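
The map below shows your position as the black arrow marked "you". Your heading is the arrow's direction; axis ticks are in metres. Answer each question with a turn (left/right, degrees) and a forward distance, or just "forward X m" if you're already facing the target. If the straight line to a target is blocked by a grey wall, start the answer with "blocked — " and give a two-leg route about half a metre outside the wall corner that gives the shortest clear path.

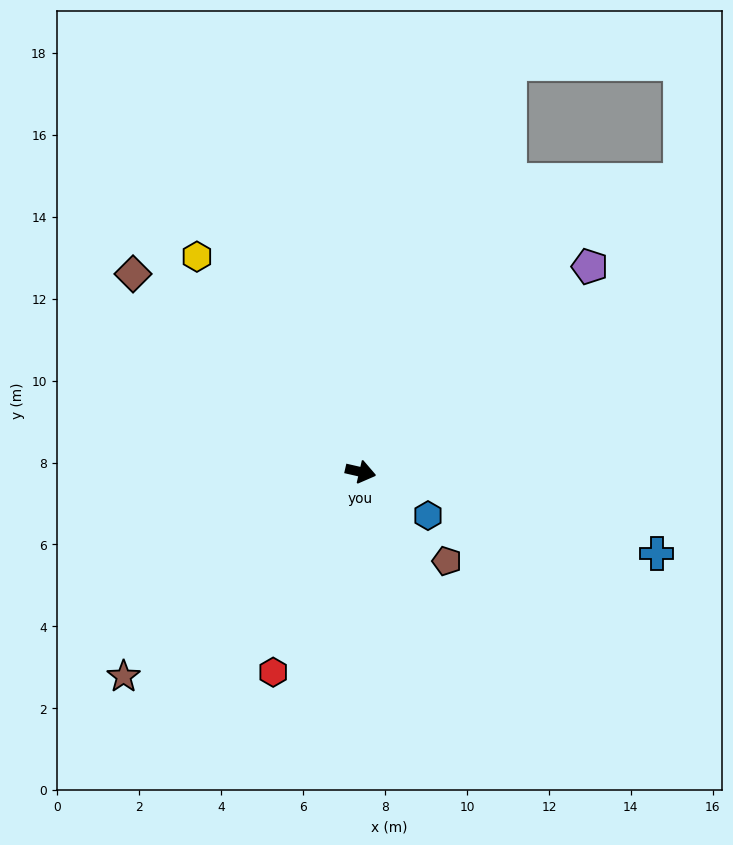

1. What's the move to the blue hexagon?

turn right 20°, forward 2.0 m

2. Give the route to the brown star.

turn right 126°, forward 7.6 m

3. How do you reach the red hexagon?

turn right 101°, forward 5.3 m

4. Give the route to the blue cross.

turn right 2°, forward 7.5 m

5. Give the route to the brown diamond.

turn left 152°, forward 7.4 m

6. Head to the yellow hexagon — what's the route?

turn left 140°, forward 6.6 m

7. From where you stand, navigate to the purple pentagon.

turn left 55°, forward 7.5 m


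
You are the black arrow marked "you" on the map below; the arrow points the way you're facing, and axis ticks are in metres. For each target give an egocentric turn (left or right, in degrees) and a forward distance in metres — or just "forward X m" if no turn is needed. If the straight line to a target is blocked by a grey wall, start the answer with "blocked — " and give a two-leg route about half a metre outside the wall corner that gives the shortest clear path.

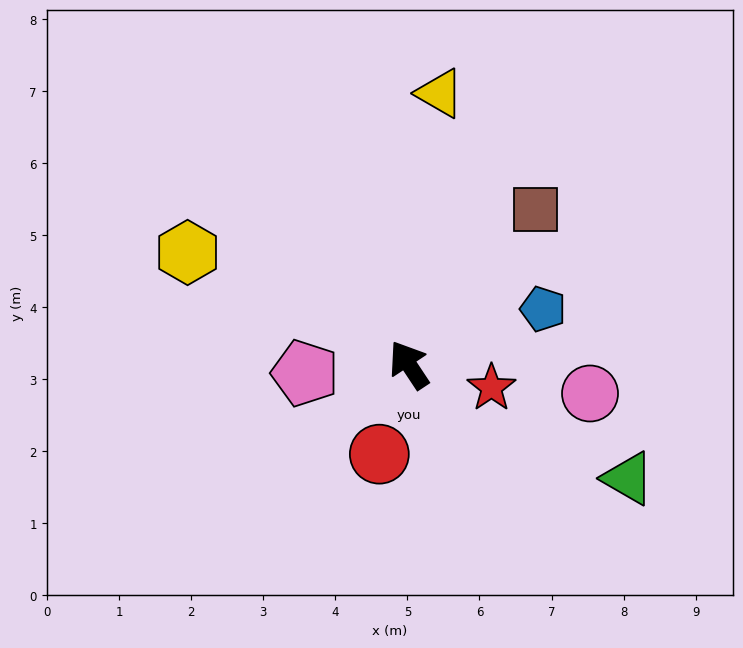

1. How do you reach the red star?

turn right 139°, forward 1.2 m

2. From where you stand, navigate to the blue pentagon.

turn right 101°, forward 2.0 m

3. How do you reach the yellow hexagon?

turn left 30°, forward 3.4 m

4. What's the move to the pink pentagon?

turn left 61°, forward 1.4 m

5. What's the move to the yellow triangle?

turn right 40°, forward 3.8 m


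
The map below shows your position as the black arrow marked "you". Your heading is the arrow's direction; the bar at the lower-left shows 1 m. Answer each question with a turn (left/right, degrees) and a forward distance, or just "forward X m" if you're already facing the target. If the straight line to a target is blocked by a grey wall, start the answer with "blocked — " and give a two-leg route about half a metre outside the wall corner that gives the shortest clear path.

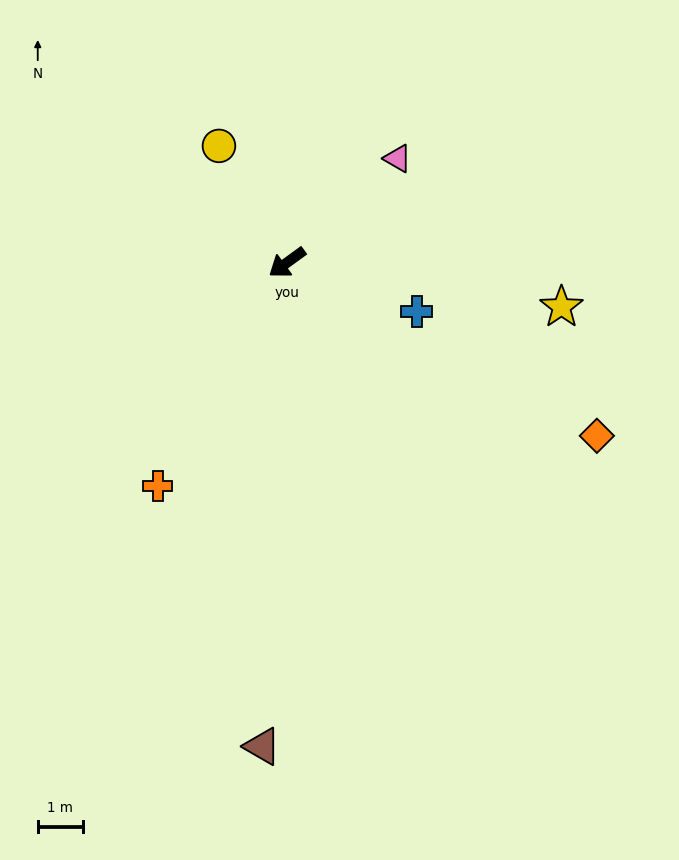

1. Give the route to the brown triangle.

turn left 51°, forward 10.8 m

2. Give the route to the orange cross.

turn left 24°, forward 5.8 m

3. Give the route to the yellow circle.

turn right 96°, forward 3.0 m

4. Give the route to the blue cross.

turn left 123°, forward 3.1 m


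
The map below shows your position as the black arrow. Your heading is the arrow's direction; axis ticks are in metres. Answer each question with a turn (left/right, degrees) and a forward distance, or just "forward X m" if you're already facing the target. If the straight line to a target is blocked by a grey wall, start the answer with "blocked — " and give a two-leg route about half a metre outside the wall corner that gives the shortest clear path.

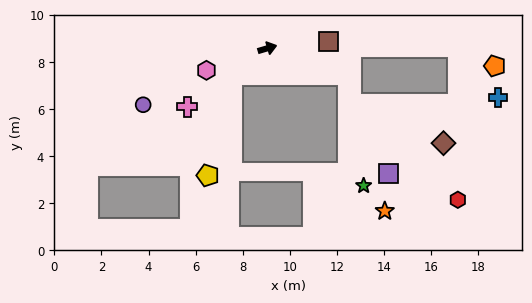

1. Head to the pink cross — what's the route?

turn right 160°, forward 4.2 m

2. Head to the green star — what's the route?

blocked — turn right 35°, forward 3.6 m, then turn right 63°, forward 4.7 m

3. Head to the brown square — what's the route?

turn right 10°, forward 2.6 m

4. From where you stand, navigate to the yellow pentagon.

blocked — turn right 158°, forward 1.9 m, then turn left 38°, forward 4.4 m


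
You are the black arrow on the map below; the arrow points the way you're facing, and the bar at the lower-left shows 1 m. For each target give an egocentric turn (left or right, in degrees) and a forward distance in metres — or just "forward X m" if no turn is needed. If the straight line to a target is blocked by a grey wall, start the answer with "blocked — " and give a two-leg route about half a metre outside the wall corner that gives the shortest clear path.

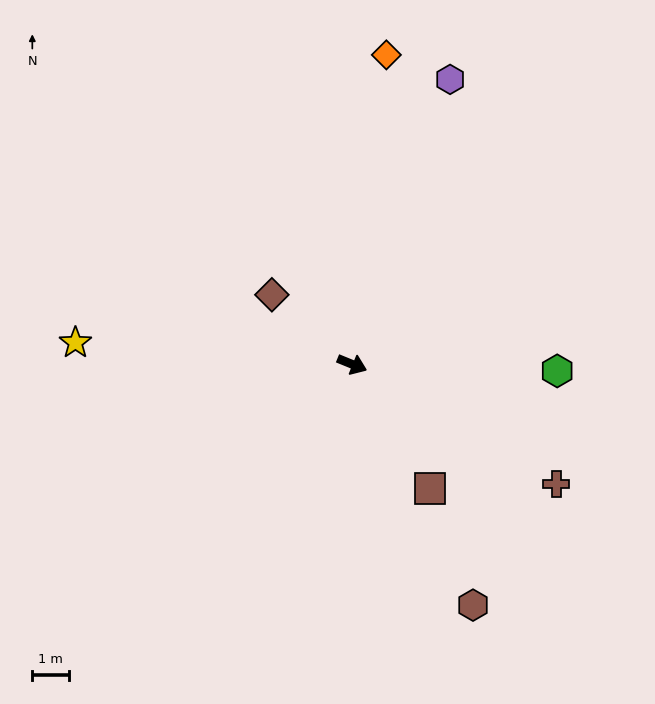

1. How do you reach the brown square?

turn right 36°, forward 4.0 m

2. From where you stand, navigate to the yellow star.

turn right 162°, forward 7.6 m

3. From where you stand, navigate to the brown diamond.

turn left 161°, forward 2.9 m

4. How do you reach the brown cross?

turn right 8°, forward 6.5 m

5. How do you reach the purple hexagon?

turn left 93°, forward 8.2 m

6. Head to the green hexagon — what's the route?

turn left 20°, forward 5.6 m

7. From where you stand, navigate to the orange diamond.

turn left 106°, forward 8.5 m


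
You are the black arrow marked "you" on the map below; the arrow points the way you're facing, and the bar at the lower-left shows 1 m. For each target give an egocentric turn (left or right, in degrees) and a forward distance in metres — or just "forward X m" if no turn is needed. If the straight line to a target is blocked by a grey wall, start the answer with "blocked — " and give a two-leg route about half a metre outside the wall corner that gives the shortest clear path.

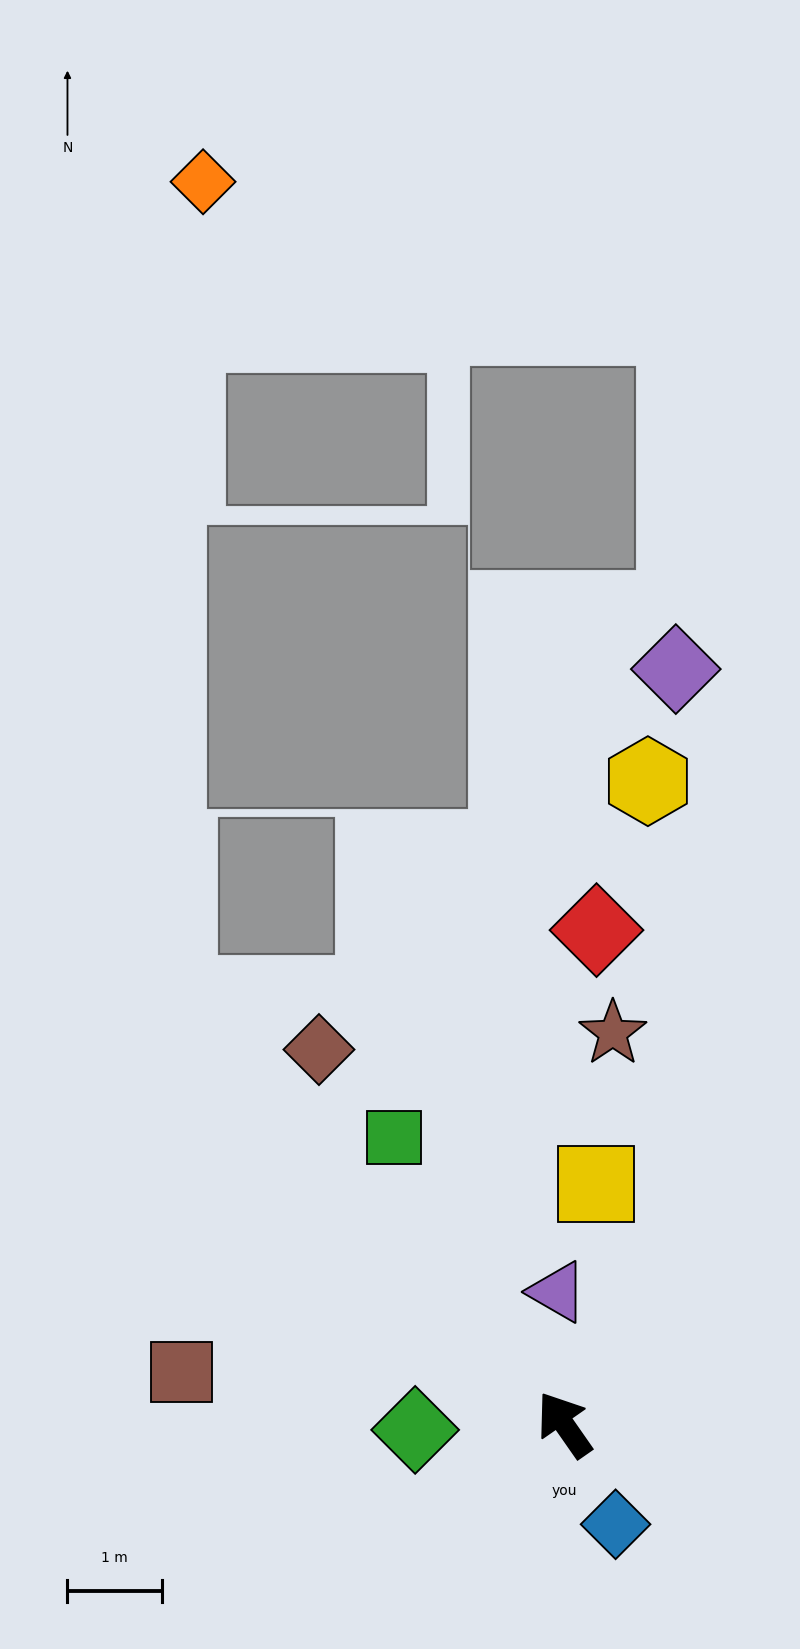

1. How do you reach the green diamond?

turn left 57°, forward 1.6 m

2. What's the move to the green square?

turn right 4°, forward 3.5 m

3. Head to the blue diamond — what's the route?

turn left 172°, forward 1.2 m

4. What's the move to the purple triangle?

turn right 32°, forward 1.4 m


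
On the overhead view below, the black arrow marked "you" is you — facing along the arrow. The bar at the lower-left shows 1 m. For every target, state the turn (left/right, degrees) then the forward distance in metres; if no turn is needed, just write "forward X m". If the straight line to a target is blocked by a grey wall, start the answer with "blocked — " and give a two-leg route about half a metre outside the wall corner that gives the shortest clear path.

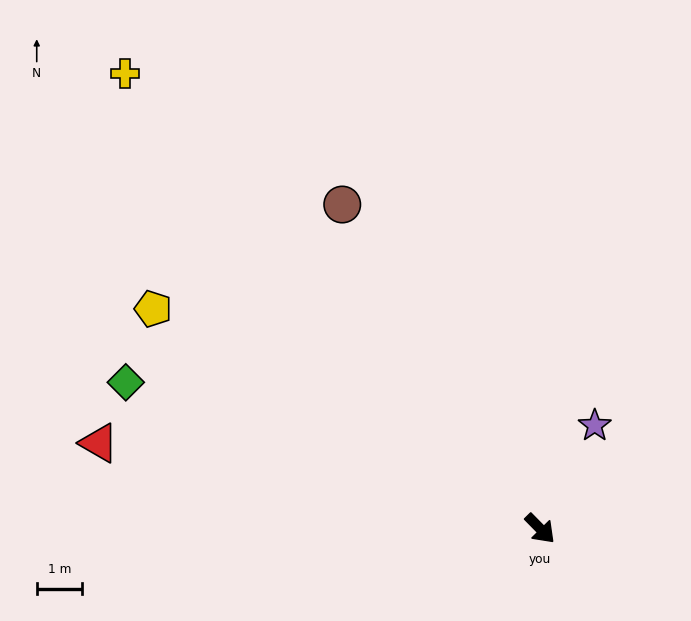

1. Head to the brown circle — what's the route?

turn left 167°, forward 8.4 m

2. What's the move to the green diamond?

turn right 154°, forward 9.8 m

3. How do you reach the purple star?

turn left 108°, forward 2.6 m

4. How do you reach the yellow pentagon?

turn right 164°, forward 9.9 m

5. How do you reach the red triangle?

turn right 146°, forward 10.0 m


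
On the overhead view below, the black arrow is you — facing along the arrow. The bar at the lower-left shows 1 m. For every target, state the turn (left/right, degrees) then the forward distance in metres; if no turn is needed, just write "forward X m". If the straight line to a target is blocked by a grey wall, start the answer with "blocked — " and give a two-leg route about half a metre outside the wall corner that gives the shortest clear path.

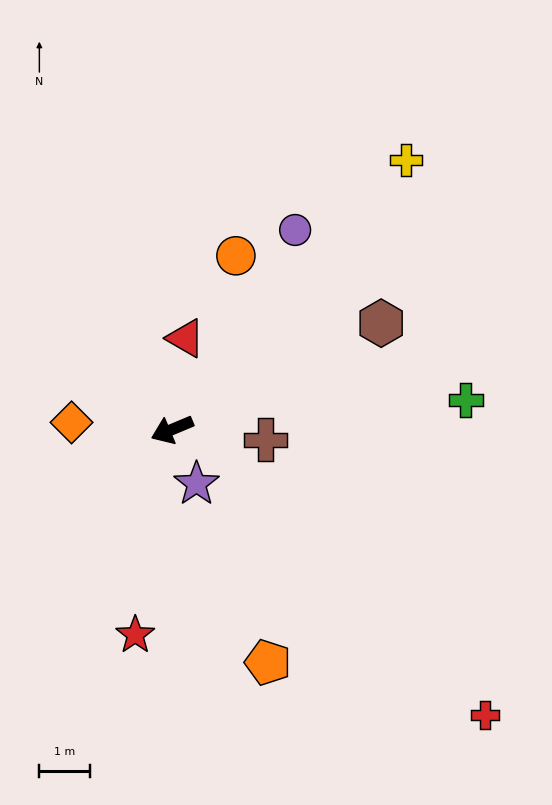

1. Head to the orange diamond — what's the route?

turn right 27°, forward 2.0 m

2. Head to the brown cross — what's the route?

turn left 151°, forward 1.8 m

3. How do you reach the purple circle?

turn right 144°, forward 4.6 m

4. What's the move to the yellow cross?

turn right 154°, forward 7.0 m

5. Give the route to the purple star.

turn left 92°, forward 1.2 m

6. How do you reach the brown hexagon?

turn right 176°, forward 4.6 m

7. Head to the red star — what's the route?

turn left 57°, forward 4.1 m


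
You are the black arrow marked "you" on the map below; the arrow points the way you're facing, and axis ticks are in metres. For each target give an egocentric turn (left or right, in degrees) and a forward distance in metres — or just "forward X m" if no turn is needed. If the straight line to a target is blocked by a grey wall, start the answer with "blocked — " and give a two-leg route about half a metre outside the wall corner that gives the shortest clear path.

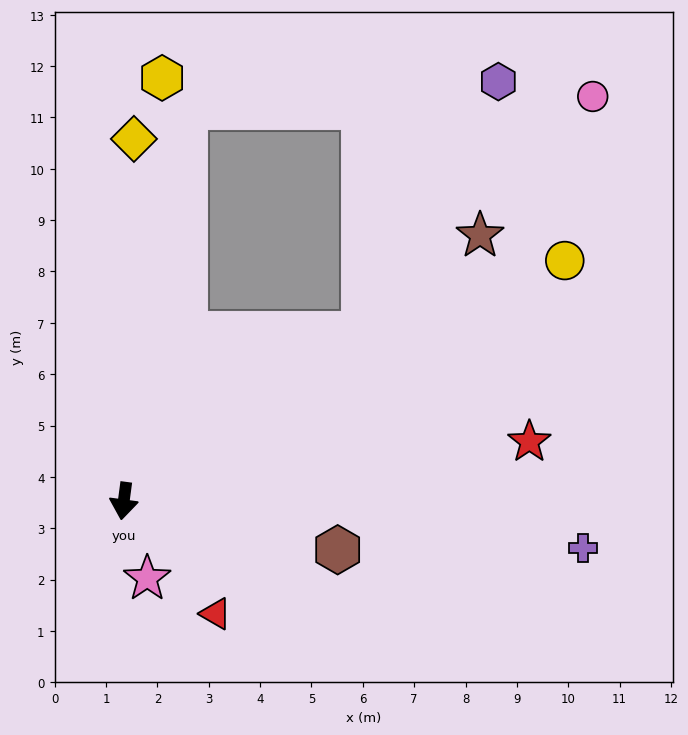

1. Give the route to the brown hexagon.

turn left 85°, forward 4.3 m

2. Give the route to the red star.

turn left 106°, forward 8.0 m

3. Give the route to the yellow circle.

turn left 126°, forward 9.8 m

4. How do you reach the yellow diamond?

turn right 174°, forward 7.1 m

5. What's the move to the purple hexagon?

blocked — turn left 133°, forward 5.7 m, then turn left 26°, forward 5.6 m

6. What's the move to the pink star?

turn left 24°, forward 1.6 m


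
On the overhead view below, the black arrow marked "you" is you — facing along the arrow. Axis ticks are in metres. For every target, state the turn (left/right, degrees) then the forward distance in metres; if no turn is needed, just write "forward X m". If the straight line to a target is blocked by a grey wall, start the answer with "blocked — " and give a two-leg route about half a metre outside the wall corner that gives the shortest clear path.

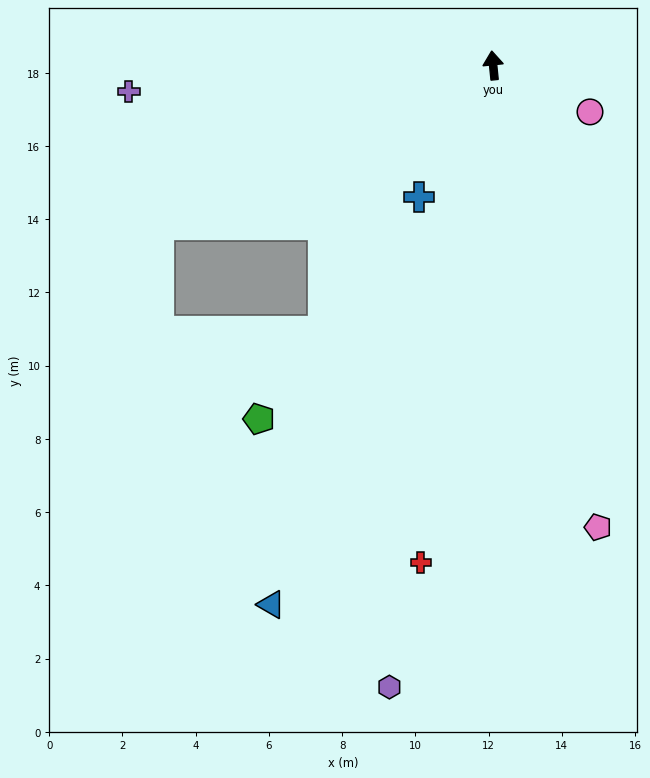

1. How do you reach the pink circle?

turn right 121°, forward 2.9 m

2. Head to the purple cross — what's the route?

turn left 88°, forward 10.0 m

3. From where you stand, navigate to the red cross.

turn left 166°, forward 13.7 m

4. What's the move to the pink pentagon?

turn right 173°, forward 12.9 m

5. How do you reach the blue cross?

turn left 145°, forward 4.1 m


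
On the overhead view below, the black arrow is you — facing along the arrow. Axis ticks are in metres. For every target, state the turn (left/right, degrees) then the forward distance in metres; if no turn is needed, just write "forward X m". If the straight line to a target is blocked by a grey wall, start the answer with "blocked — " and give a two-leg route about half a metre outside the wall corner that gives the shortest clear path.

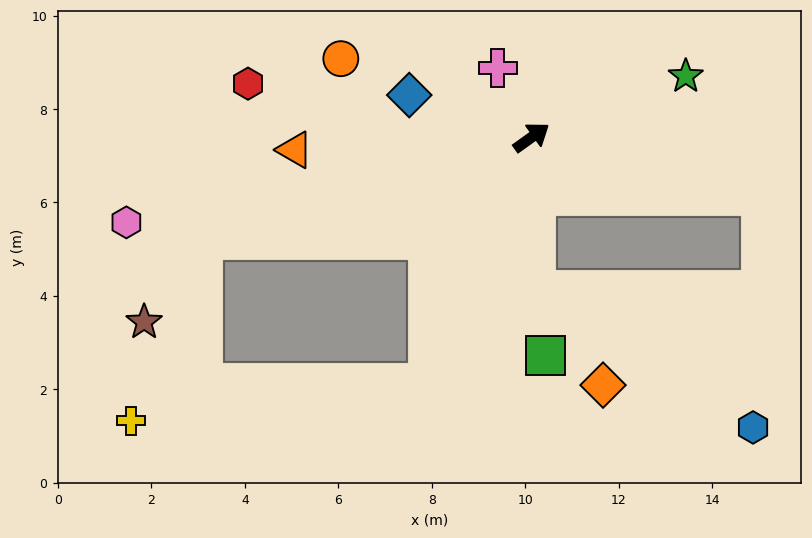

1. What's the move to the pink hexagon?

turn left 156°, forward 8.9 m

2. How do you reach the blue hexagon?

blocked — turn right 124°, forward 3.3 m, then turn left 56°, forward 5.5 m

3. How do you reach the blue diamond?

turn left 125°, forward 2.8 m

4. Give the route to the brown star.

blocked — turn left 162°, forward 7.4 m, then turn left 36°, forward 2.2 m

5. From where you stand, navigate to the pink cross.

turn left 80°, forward 1.6 m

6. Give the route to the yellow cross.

blocked — turn right 149°, forward 5.7 m, then turn right 59°, forward 6.4 m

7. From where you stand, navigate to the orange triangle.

turn left 147°, forward 5.1 m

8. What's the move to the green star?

turn right 14°, forward 3.6 m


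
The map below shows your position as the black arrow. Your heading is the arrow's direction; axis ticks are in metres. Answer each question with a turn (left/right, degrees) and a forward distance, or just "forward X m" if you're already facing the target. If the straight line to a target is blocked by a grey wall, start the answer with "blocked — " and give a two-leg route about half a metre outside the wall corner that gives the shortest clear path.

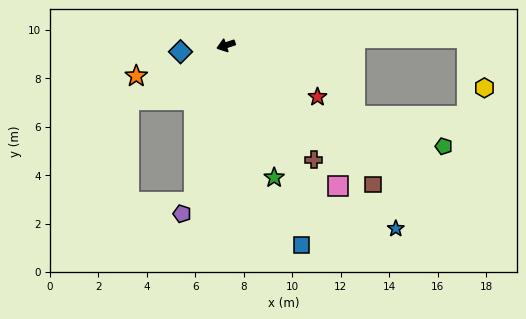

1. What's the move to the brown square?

turn left 118°, forward 8.4 m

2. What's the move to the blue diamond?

turn right 10°, forward 1.9 m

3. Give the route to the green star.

turn left 92°, forward 5.8 m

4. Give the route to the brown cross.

turn left 109°, forward 6.0 m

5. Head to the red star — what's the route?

turn left 132°, forward 4.3 m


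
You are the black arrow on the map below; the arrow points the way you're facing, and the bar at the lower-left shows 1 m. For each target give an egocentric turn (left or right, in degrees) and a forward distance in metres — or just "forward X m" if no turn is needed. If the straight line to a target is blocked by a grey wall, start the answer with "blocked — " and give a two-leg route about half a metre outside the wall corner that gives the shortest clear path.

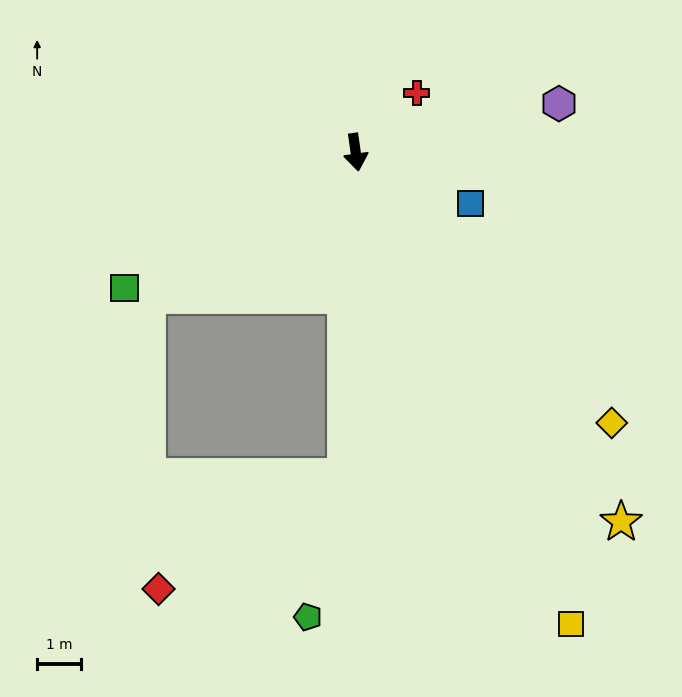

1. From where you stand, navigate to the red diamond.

blocked — turn right 10°, forward 7.5 m, then turn right 57°, forward 5.0 m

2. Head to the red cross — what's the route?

turn left 126°, forward 2.0 m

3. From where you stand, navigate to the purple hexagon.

turn left 95°, forward 4.8 m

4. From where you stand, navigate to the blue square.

turn left 58°, forward 2.9 m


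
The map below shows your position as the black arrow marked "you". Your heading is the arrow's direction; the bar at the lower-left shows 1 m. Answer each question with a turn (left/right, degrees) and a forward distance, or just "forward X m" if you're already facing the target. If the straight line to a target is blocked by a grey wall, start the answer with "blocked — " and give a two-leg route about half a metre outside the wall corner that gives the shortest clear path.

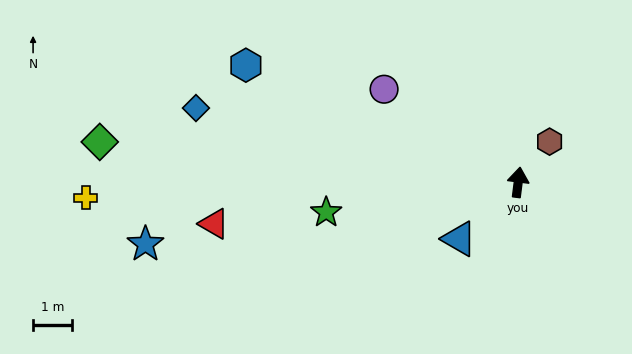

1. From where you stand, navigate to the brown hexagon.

turn right 31°, forward 1.3 m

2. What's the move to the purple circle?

turn left 62°, forward 4.2 m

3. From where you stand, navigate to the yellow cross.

turn left 99°, forward 11.1 m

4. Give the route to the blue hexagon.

turn left 74°, forward 7.6 m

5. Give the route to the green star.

turn left 106°, forward 5.0 m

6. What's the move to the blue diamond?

turn left 84°, forward 8.5 m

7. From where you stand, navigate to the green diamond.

turn left 92°, forward 10.8 m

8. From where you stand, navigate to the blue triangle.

turn left 141°, forward 2.1 m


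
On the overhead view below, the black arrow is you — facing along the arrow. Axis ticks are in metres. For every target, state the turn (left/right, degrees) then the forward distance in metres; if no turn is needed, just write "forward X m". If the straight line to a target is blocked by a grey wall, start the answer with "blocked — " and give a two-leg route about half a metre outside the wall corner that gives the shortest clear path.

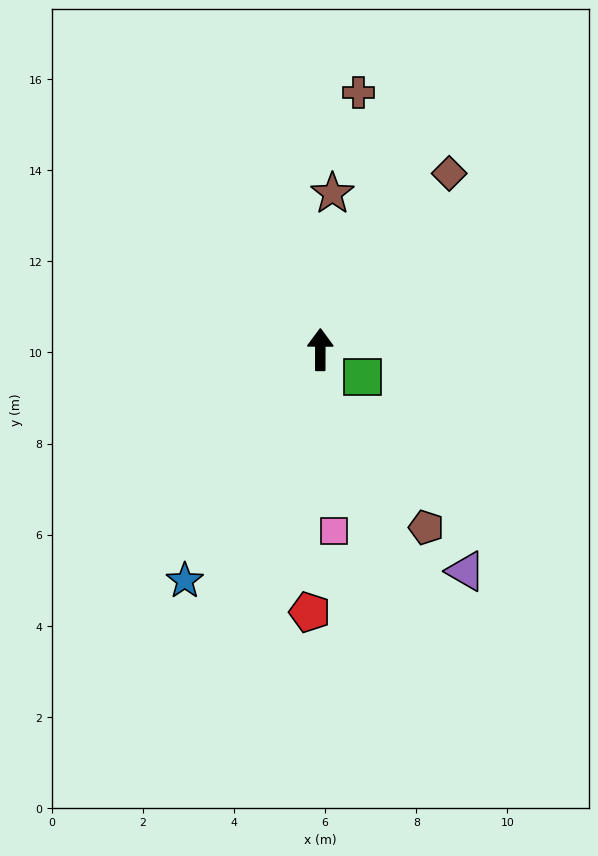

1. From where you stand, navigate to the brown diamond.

turn right 36°, forward 4.8 m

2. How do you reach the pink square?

turn right 176°, forward 4.0 m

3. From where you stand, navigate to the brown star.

turn right 4°, forward 3.4 m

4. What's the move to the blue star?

turn left 150°, forward 5.9 m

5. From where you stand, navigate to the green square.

turn right 123°, forward 1.1 m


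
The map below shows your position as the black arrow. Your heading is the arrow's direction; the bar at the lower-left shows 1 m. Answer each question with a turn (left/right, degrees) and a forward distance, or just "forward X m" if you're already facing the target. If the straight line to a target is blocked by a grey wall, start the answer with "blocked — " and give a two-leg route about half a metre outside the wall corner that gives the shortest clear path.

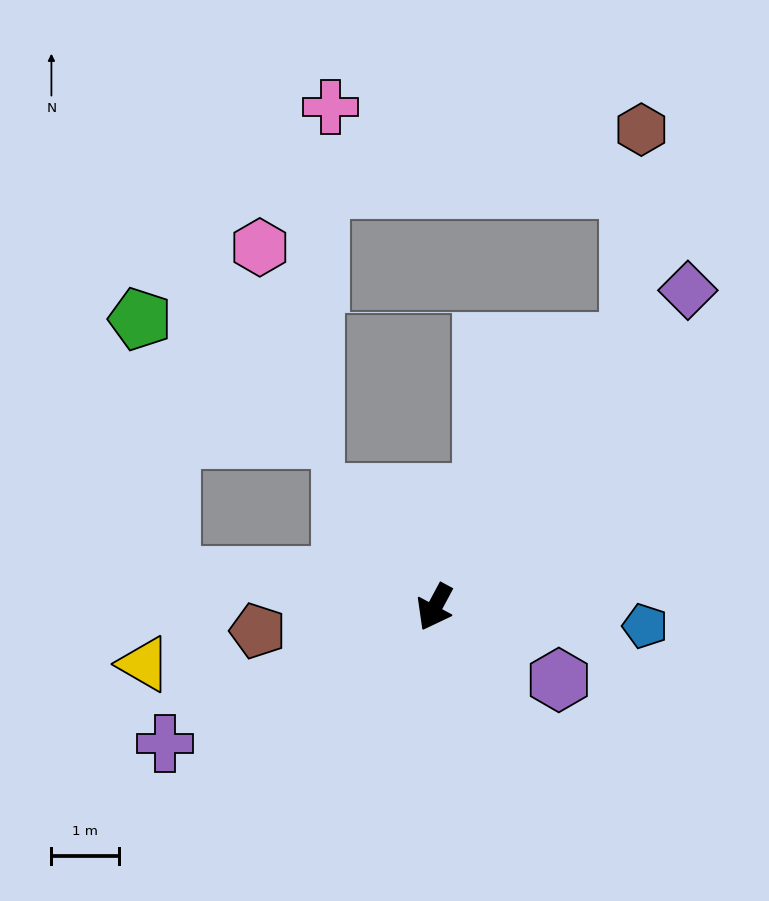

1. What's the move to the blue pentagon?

turn left 113°, forward 3.1 m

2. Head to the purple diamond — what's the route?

turn left 170°, forward 6.0 m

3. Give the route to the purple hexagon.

turn left 88°, forward 2.1 m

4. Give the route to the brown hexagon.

blocked — turn left 172°, forward 4.9 m, then turn left 33°, forward 3.1 m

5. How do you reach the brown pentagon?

turn right 54°, forward 2.6 m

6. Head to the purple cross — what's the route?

turn right 35°, forward 4.5 m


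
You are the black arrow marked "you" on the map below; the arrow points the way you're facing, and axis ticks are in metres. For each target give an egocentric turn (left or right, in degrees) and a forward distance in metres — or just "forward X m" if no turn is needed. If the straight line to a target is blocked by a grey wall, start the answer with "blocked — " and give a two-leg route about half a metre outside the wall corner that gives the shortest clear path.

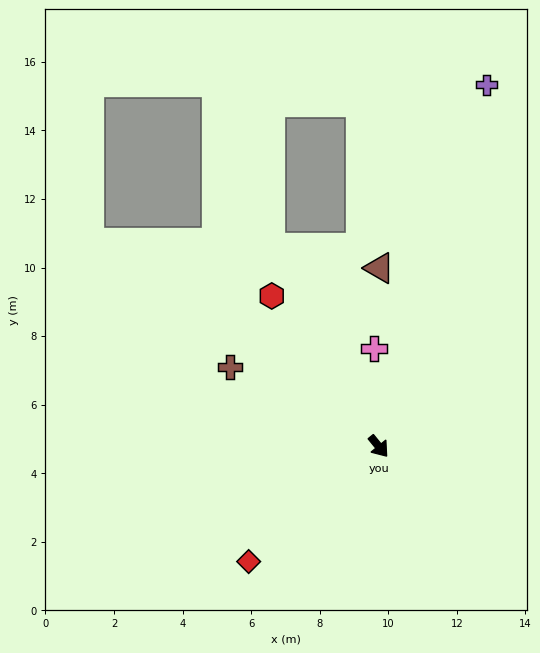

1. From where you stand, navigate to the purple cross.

turn left 124°, forward 11.0 m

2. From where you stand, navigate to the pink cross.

turn left 144°, forward 2.9 m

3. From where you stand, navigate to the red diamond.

turn right 88°, forward 5.1 m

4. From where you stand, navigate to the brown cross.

turn right 157°, forward 4.9 m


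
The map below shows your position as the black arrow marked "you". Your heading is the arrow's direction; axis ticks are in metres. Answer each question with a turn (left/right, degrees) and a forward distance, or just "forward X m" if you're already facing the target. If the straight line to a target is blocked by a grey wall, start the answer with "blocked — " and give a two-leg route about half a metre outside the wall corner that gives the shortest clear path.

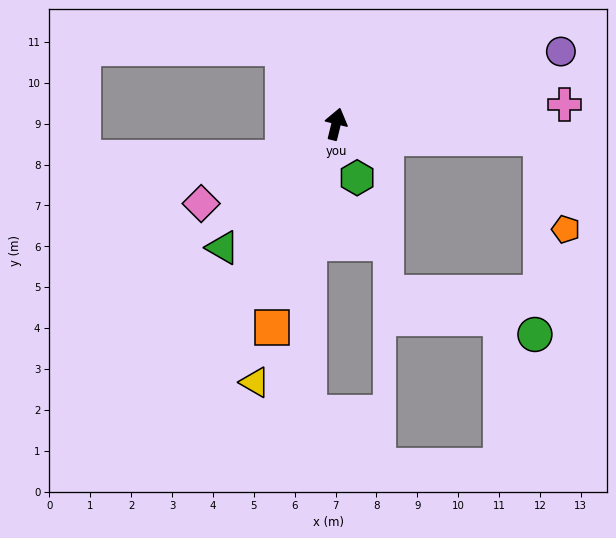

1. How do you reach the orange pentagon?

blocked — turn right 80°, forward 5.0 m, then turn right 71°, forward 2.3 m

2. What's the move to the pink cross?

turn right 71°, forward 5.6 m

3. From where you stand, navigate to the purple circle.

turn right 58°, forward 5.8 m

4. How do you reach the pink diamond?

turn left 134°, forward 3.8 m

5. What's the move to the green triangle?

turn left 151°, forward 4.1 m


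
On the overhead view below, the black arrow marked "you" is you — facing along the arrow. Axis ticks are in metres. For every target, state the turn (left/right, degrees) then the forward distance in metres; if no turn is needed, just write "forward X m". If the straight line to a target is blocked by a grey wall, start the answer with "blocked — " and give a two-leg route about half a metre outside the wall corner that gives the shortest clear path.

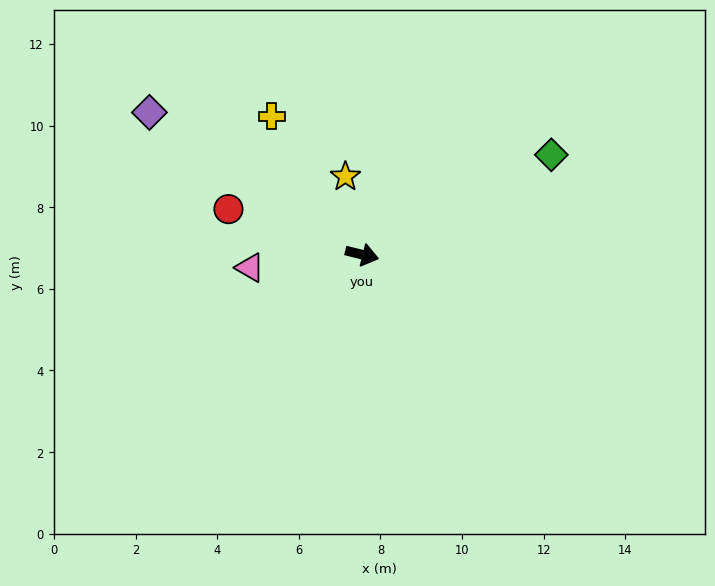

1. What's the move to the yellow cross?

turn left 137°, forward 4.0 m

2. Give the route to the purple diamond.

turn left 160°, forward 6.3 m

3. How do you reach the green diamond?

turn left 42°, forward 5.2 m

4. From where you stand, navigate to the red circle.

turn left 175°, forward 3.5 m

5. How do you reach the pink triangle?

turn right 159°, forward 2.8 m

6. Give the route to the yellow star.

turn left 116°, forward 2.0 m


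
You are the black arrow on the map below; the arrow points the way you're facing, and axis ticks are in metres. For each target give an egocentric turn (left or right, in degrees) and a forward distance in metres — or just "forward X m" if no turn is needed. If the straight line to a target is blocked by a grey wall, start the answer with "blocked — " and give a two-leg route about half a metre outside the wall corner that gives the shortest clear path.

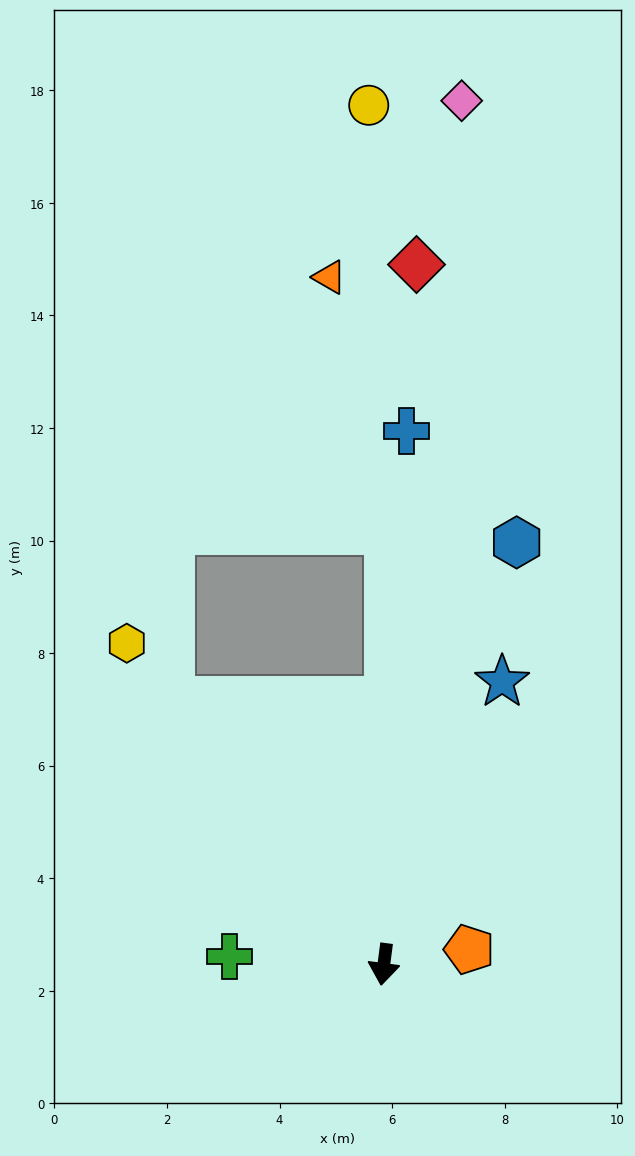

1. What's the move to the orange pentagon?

turn left 107°, forward 1.5 m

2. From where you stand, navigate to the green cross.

turn right 85°, forward 2.7 m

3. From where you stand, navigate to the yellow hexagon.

turn right 134°, forward 7.3 m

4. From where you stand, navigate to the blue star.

turn left 165°, forward 5.4 m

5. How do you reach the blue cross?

turn right 175°, forward 9.5 m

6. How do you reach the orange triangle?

blocked — turn right 173°, forward 7.7 m, then turn left 13°, forward 4.6 m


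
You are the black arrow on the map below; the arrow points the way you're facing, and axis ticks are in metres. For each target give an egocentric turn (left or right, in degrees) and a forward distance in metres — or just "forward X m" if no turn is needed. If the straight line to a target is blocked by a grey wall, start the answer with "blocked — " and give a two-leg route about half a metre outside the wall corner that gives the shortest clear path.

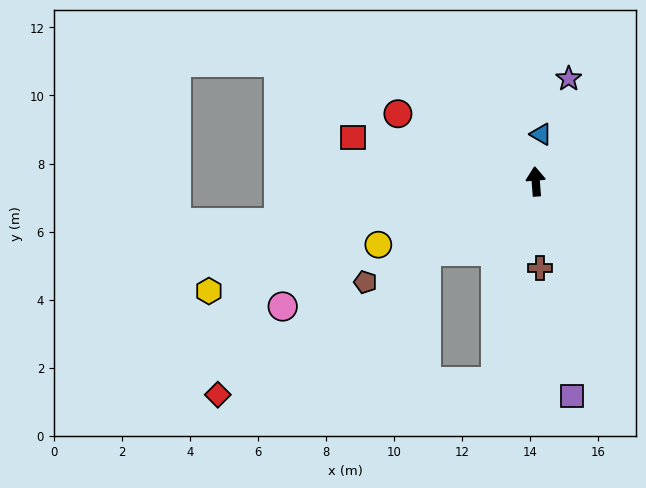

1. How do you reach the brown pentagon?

turn left 116°, forward 5.8 m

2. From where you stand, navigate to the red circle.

turn left 60°, forward 4.5 m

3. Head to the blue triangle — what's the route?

turn right 11°, forward 1.4 m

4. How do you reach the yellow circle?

turn left 108°, forward 5.0 m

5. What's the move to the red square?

turn left 72°, forward 5.5 m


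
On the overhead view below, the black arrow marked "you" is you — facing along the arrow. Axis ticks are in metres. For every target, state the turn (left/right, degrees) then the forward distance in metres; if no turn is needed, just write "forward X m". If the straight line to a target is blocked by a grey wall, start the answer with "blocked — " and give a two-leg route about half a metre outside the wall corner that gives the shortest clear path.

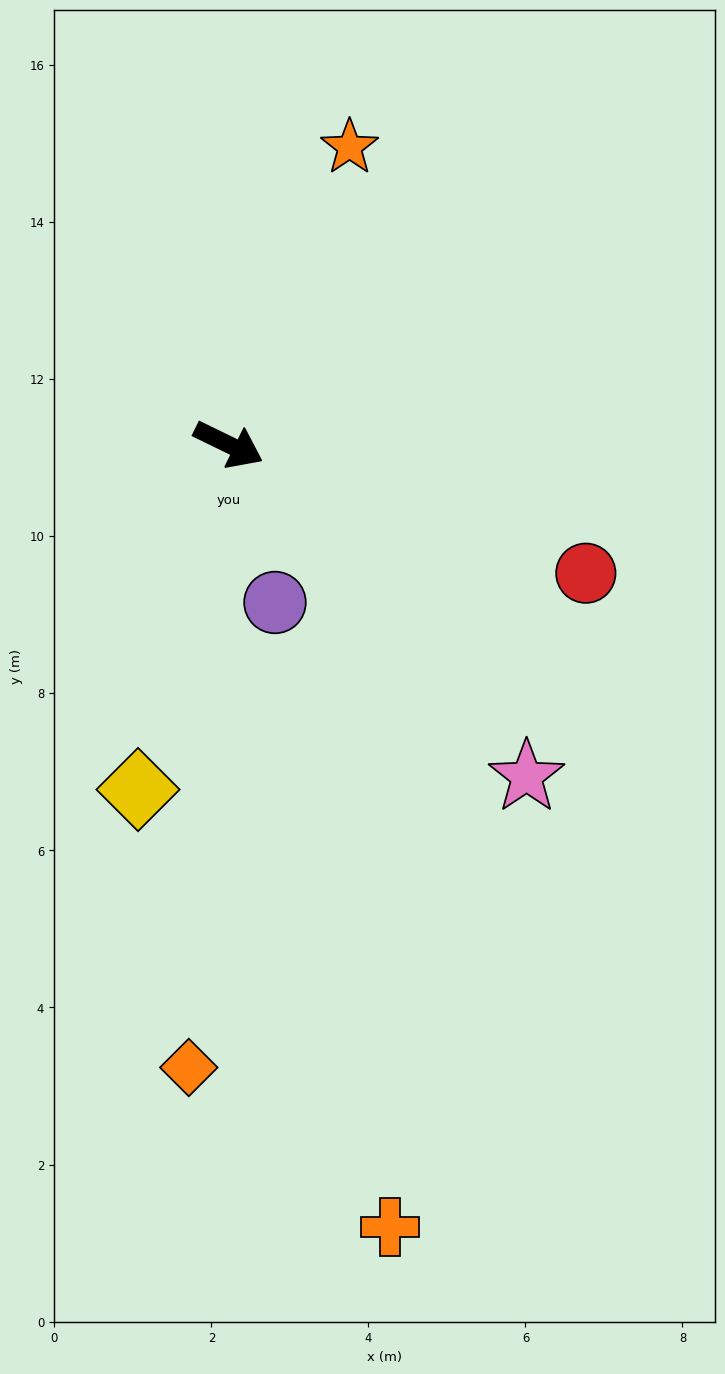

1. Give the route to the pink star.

turn right 22°, forward 5.7 m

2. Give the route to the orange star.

turn left 94°, forward 4.1 m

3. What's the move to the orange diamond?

turn right 68°, forward 7.9 m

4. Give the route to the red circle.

turn left 6°, forward 4.8 m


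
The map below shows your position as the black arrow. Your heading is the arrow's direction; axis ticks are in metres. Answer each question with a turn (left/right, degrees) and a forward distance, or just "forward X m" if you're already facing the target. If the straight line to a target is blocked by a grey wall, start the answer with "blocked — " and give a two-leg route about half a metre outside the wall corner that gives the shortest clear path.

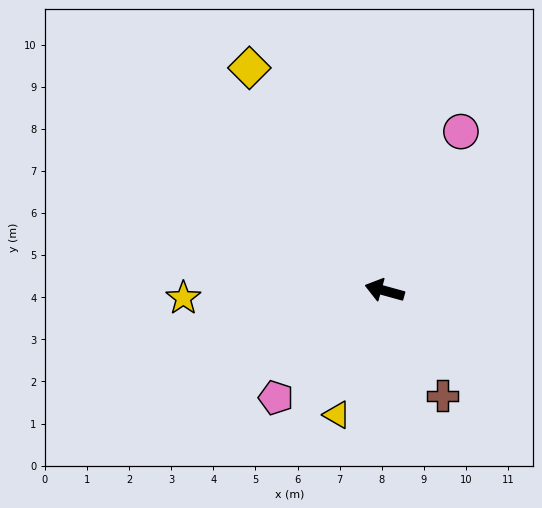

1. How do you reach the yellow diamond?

turn right 43°, forward 6.2 m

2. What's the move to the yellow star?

turn left 18°, forward 4.8 m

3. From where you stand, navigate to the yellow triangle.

turn left 84°, forward 3.2 m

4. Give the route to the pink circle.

turn right 100°, forward 4.2 m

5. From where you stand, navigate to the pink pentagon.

turn left 60°, forward 3.6 m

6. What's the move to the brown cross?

turn left 134°, forward 2.9 m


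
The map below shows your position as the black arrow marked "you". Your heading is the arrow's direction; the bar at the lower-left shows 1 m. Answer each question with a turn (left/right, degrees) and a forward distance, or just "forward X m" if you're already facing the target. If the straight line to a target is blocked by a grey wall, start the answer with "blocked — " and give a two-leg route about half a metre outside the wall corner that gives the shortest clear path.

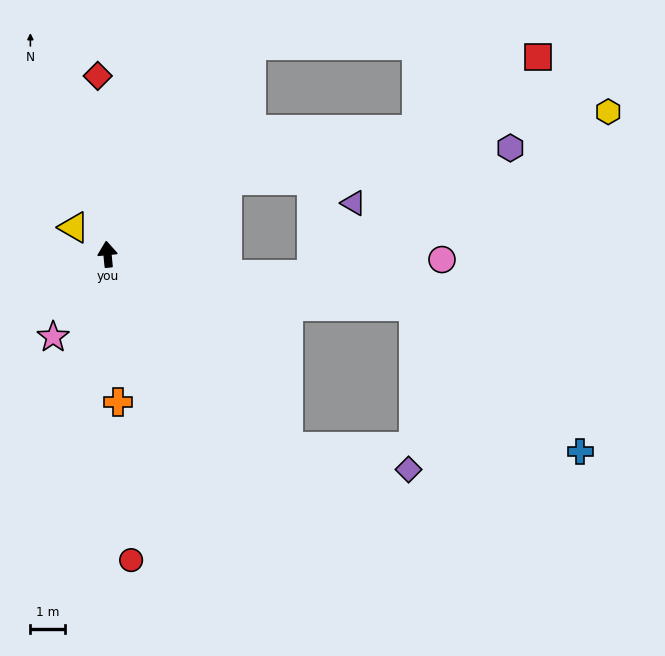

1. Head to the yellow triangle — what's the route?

turn left 46°, forward 1.2 m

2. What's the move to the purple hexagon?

blocked — turn right 64°, forward 4.1 m, then turn right 25°, forward 8.3 m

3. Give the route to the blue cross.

blocked — turn right 105°, forward 9.0 m, then turn right 32°, forward 6.4 m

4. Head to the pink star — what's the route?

turn left 141°, forward 2.9 m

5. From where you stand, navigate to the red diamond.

turn right 2°, forward 5.2 m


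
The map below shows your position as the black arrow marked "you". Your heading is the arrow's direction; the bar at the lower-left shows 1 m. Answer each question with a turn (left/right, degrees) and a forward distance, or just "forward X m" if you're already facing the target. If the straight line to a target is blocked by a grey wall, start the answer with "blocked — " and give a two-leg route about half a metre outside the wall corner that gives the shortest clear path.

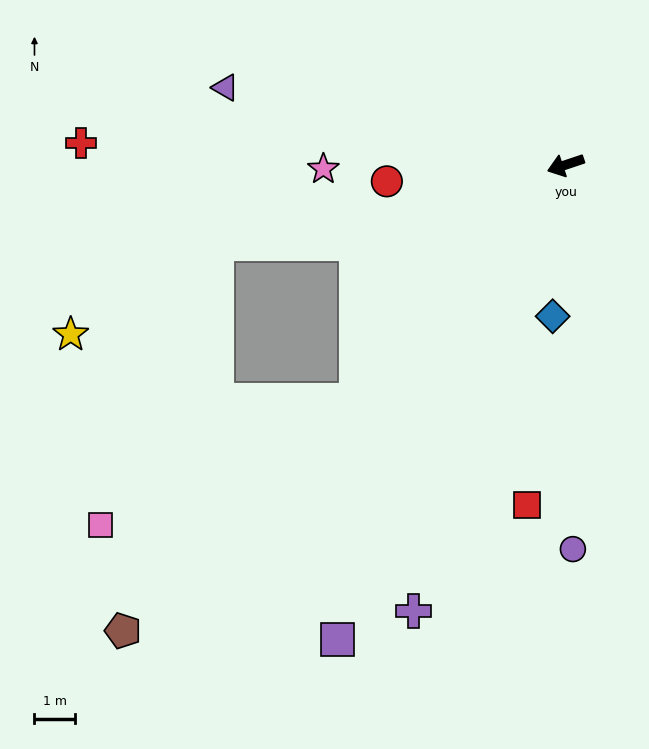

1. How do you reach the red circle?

turn right 13°, forward 4.4 m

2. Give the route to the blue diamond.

turn left 67°, forward 3.7 m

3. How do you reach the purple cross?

turn left 53°, forward 11.6 m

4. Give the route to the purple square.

turn left 46°, forward 12.9 m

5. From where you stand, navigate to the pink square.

blocked — turn left 30°, forward 7.7 m, then turn right 23°, forward 7.0 m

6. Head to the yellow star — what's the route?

blocked — turn right 6°, forward 8.8 m, then turn left 19°, forward 4.2 m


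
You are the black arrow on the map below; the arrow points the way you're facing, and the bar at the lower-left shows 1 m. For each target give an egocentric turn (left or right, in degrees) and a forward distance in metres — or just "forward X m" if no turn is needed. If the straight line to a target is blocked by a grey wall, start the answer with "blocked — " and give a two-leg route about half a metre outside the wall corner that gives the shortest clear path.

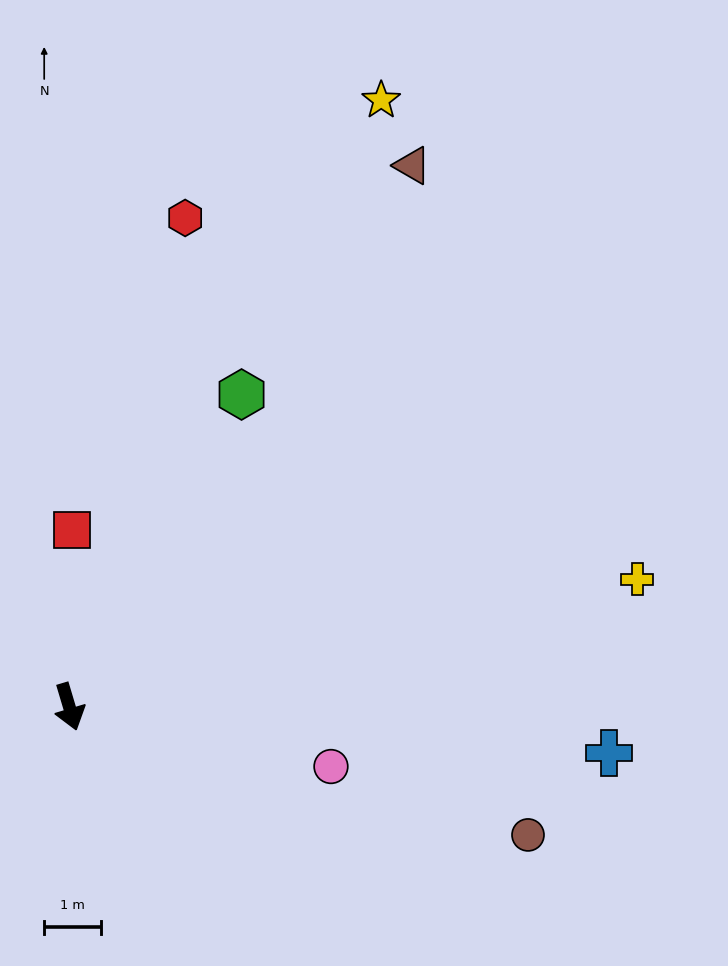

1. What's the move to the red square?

turn left 162°, forward 3.1 m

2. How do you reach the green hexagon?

turn left 135°, forward 6.3 m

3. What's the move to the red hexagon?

turn left 150°, forward 8.9 m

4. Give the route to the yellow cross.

turn left 86°, forward 10.3 m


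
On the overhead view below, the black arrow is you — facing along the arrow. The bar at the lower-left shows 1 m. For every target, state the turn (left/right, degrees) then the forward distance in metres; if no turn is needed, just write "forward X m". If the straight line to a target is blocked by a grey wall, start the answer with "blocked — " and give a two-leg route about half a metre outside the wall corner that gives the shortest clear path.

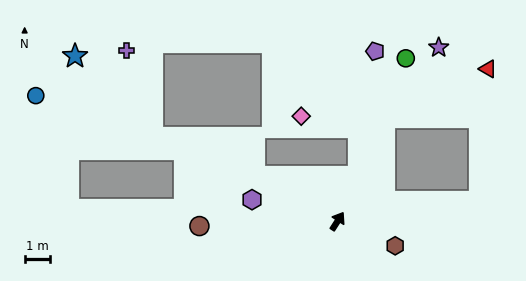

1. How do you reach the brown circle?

turn left 125°, forward 5.4 m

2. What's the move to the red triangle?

blocked — turn left 8°, forward 4.5 m, then turn right 40°, forward 4.5 m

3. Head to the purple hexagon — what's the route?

turn left 109°, forward 3.5 m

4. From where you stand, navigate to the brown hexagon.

turn right 80°, forward 2.5 m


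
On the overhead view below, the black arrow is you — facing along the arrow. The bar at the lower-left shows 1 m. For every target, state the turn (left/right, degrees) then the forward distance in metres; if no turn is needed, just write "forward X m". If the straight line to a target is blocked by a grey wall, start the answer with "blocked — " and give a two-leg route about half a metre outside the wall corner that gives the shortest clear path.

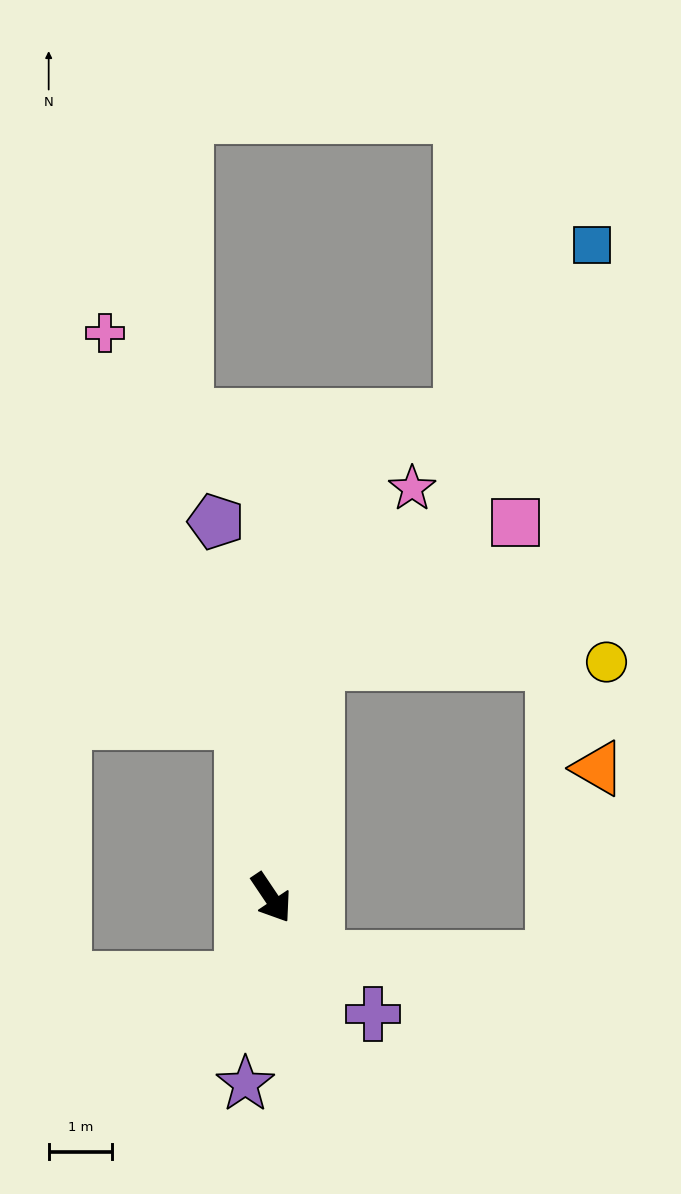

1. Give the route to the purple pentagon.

turn left 154°, forward 6.0 m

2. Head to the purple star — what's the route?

turn right 42°, forward 3.0 m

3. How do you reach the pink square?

blocked — turn left 135°, forward 3.8 m, then turn right 43°, forward 3.8 m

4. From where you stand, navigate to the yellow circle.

blocked — turn left 135°, forward 3.8 m, then turn right 79°, forward 4.5 m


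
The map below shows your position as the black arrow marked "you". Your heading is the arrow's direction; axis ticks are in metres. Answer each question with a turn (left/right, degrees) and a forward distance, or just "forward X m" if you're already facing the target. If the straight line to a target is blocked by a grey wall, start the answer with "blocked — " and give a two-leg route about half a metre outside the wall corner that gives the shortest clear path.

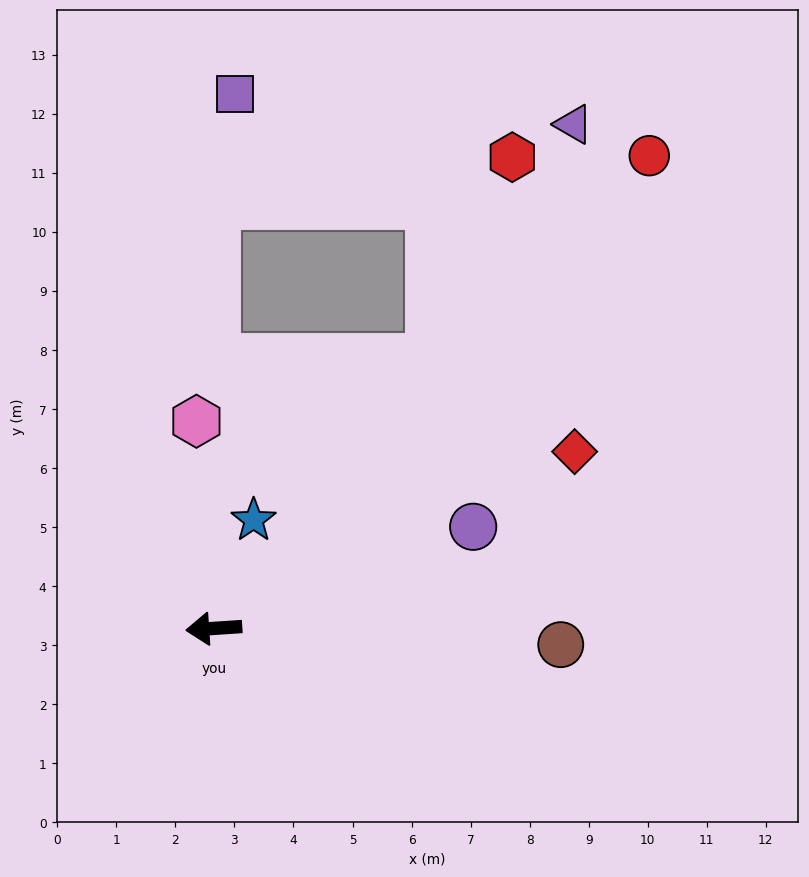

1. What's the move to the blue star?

turn right 114°, forward 2.0 m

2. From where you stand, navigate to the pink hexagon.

turn right 89°, forward 3.5 m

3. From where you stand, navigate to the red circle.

turn right 136°, forward 10.9 m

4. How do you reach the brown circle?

turn left 174°, forward 5.9 m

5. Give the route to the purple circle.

turn right 162°, forward 4.7 m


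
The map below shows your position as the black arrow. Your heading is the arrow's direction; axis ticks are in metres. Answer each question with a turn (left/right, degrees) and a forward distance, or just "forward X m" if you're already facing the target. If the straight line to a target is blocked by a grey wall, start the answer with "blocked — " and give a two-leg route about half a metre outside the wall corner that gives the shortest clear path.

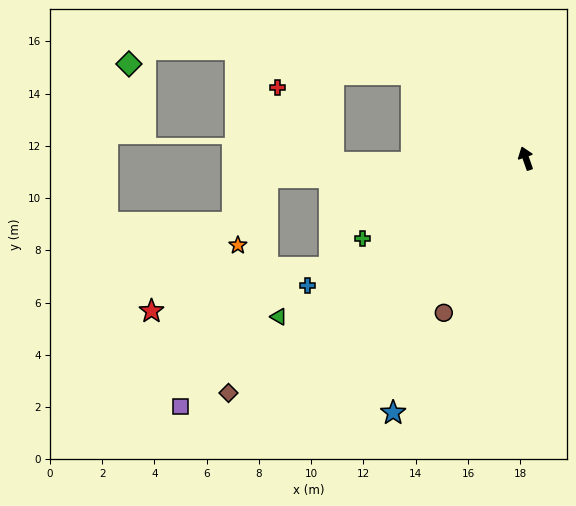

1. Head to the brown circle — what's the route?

turn left 133°, forward 6.7 m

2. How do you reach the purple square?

turn left 106°, forward 16.3 m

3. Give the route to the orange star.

blocked — turn left 75°, forward 9.9 m, then turn left 62°, forward 2.8 m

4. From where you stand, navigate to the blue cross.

turn left 101°, forward 9.7 m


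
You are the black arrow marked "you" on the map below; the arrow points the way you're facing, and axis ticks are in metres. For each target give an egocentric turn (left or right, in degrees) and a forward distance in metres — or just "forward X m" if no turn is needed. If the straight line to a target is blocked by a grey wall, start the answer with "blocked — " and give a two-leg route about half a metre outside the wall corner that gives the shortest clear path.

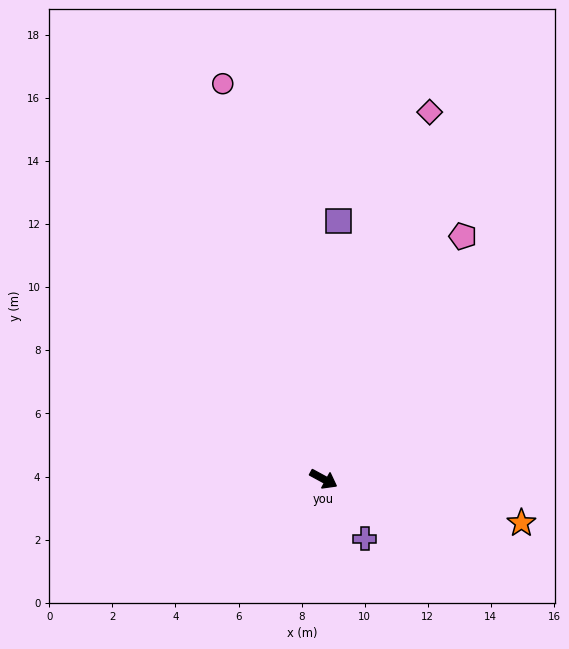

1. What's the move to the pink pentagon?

turn left 89°, forward 8.9 m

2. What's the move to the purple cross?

turn right 27°, forward 2.3 m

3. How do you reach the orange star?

turn left 16°, forward 6.4 m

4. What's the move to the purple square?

turn left 115°, forward 8.2 m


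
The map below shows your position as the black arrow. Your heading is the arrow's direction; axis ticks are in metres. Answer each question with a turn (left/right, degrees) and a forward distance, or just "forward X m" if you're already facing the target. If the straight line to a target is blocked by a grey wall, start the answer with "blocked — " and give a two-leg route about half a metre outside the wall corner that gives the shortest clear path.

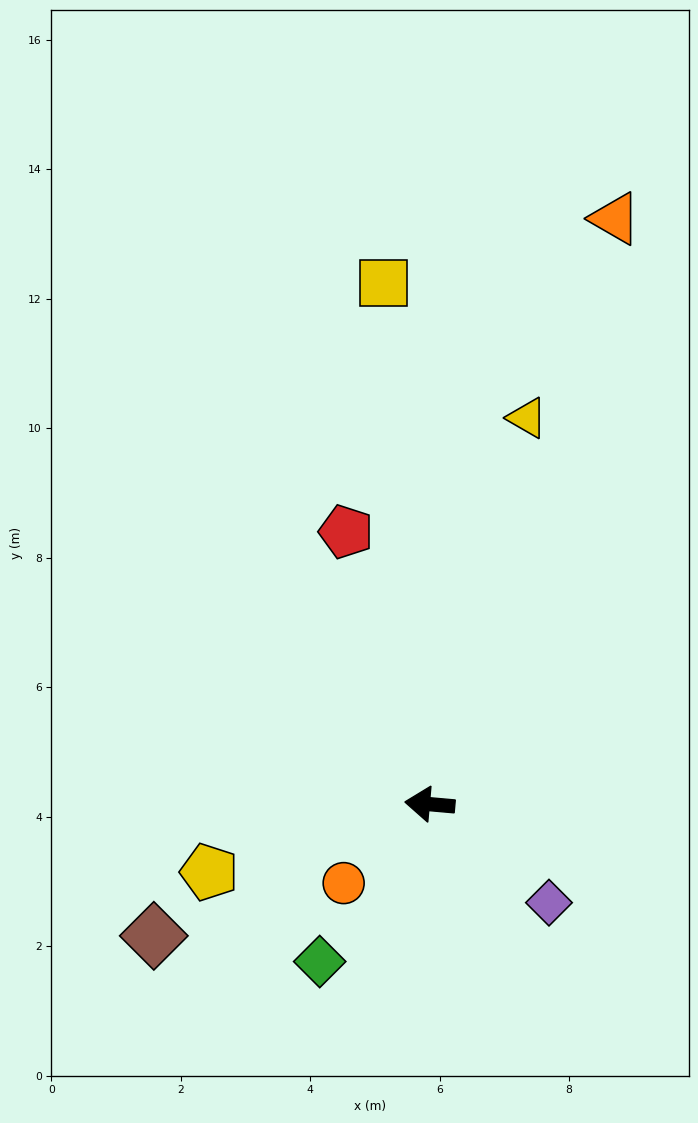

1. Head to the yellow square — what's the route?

turn right 80°, forward 8.1 m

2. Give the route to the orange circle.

turn left 48°, forward 1.8 m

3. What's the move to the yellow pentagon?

turn left 22°, forward 3.6 m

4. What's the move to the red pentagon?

turn right 68°, forward 4.4 m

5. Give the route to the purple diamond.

turn left 146°, forward 2.4 m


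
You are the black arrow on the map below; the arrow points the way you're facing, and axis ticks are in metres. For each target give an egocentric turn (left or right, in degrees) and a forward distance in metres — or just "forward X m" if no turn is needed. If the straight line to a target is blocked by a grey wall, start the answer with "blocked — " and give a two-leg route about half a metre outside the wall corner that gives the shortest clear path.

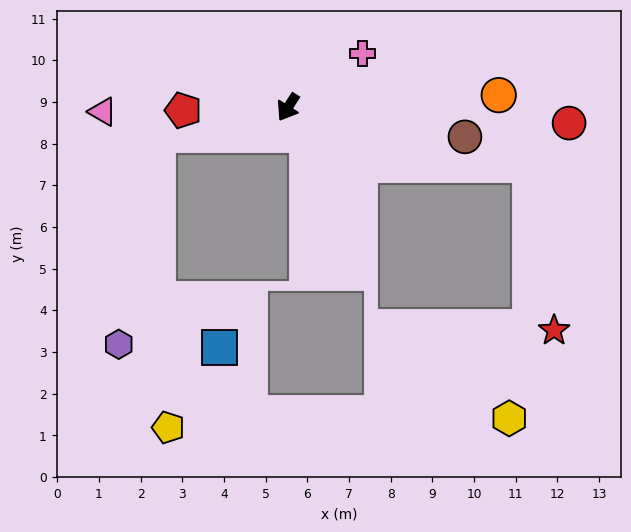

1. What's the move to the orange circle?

turn left 126°, forward 5.1 m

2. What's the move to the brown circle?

turn left 113°, forward 4.3 m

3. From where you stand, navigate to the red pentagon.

turn right 56°, forward 2.5 m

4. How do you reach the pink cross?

turn left 158°, forward 2.2 m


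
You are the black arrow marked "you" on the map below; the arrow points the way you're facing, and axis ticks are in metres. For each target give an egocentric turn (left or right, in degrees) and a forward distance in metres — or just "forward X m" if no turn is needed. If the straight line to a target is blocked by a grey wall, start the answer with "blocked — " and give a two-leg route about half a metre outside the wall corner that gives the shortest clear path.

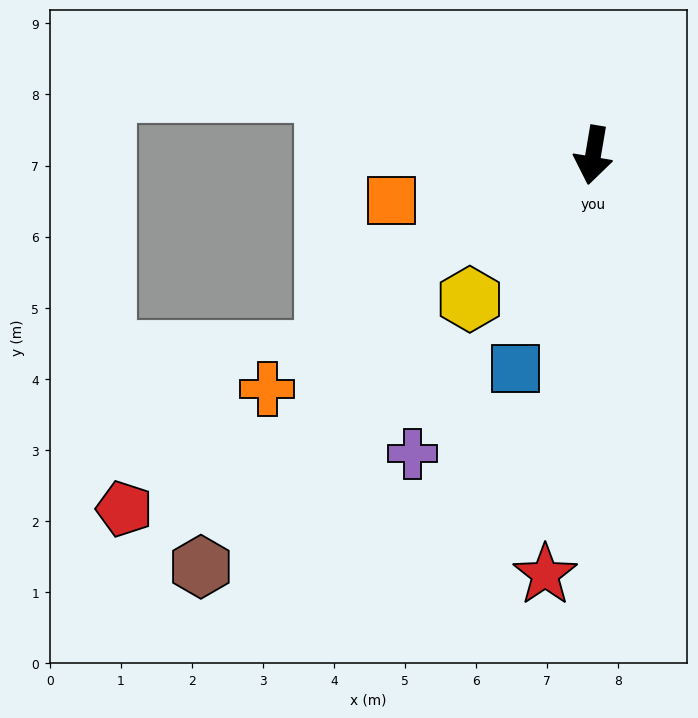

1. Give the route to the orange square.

turn right 68°, forward 2.9 m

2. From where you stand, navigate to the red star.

turn left 3°, forward 5.9 m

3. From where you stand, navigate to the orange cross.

turn right 45°, forward 5.6 m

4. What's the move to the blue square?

turn right 10°, forward 3.2 m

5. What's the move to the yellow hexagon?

turn right 31°, forward 2.7 m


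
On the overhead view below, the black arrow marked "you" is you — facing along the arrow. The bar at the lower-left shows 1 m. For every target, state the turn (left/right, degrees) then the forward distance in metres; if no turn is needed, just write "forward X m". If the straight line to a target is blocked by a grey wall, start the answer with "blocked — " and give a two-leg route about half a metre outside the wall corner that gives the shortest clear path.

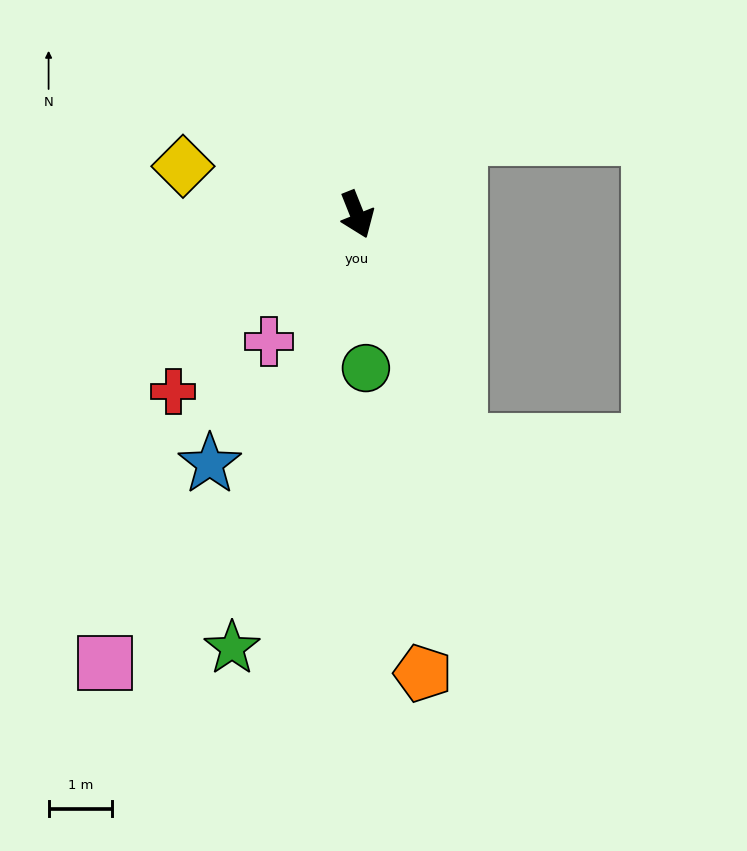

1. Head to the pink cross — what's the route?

turn right 57°, forward 2.4 m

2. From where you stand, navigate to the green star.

turn right 38°, forward 7.1 m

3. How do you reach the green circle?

turn right 18°, forward 2.4 m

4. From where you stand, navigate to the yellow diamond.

turn right 127°, forward 2.8 m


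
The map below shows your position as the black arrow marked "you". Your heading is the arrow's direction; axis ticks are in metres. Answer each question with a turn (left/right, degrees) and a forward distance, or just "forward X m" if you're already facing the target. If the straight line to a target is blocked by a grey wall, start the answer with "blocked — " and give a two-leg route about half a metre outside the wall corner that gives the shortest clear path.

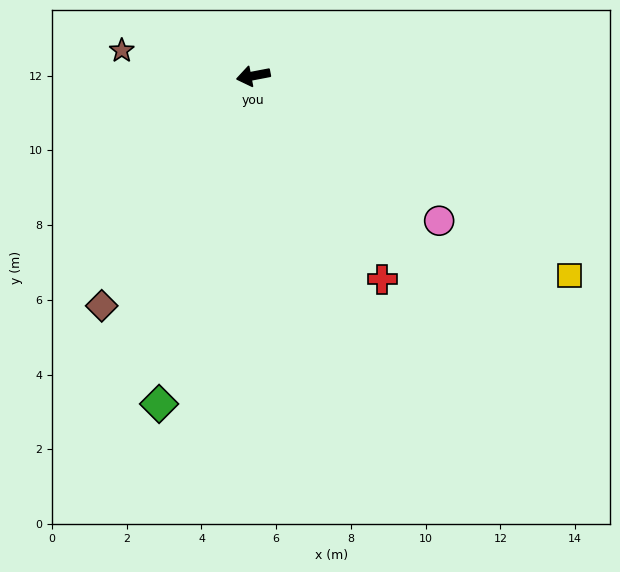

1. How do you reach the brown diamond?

turn left 46°, forward 7.4 m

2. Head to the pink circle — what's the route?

turn left 131°, forward 6.3 m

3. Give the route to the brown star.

turn right 22°, forward 3.6 m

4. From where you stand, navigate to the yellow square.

turn left 137°, forward 10.0 m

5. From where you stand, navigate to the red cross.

turn left 112°, forward 6.4 m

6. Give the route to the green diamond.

turn left 63°, forward 9.1 m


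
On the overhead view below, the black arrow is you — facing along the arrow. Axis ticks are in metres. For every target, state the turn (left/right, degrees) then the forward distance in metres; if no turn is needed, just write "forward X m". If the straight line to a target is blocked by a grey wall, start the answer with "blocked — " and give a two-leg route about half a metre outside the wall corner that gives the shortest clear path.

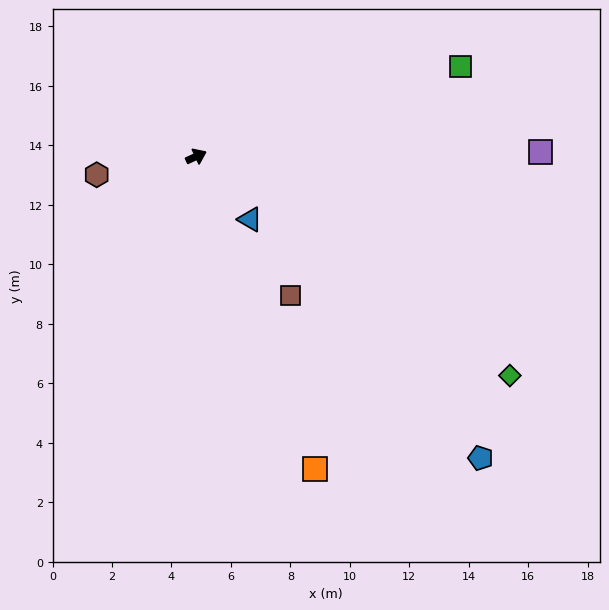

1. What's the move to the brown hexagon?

turn left 166°, forward 3.4 m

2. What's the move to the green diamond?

turn right 60°, forward 12.9 m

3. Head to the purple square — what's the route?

turn right 24°, forward 11.6 m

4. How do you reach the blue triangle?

turn right 74°, forward 2.8 m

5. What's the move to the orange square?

turn right 94°, forward 11.3 m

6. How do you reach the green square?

turn right 6°, forward 9.4 m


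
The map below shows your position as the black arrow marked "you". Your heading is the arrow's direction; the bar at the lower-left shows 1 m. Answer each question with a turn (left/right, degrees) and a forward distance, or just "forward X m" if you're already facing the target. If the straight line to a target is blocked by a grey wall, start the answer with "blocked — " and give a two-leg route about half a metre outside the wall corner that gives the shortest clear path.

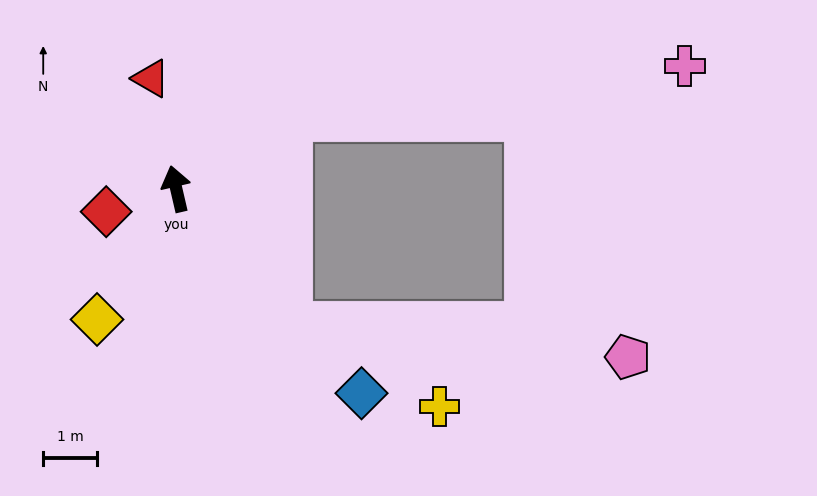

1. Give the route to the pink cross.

blocked — turn right 72°, forward 2.5 m, then turn right 23°, forward 7.4 m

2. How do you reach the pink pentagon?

blocked — turn right 153°, forward 3.3 m, then turn left 44°, forward 6.3 m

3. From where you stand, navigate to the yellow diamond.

turn left 136°, forward 2.9 m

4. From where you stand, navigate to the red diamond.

turn left 95°, forward 1.4 m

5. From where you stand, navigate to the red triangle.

forward 2.1 m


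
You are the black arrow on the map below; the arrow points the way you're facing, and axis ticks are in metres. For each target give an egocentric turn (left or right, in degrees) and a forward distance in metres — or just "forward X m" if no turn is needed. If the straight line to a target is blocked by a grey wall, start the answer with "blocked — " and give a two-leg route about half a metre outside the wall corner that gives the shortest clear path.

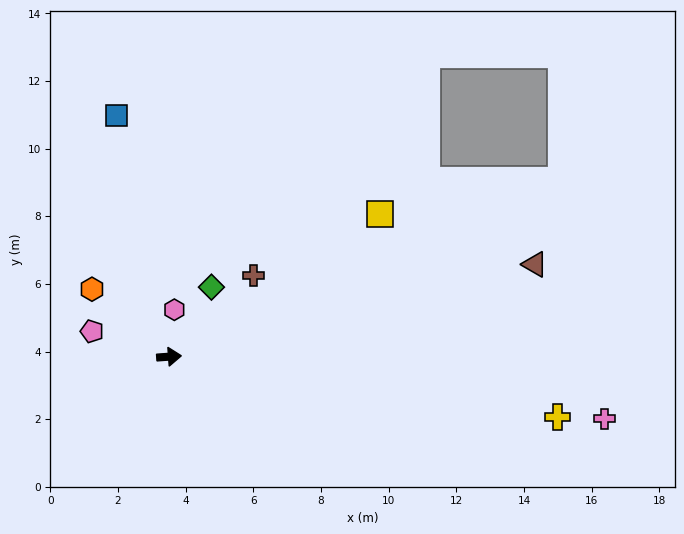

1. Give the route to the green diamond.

turn left 54°, forward 2.4 m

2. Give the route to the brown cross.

turn left 40°, forward 3.5 m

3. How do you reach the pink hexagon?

turn left 79°, forward 1.4 m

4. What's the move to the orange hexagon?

turn left 135°, forward 3.0 m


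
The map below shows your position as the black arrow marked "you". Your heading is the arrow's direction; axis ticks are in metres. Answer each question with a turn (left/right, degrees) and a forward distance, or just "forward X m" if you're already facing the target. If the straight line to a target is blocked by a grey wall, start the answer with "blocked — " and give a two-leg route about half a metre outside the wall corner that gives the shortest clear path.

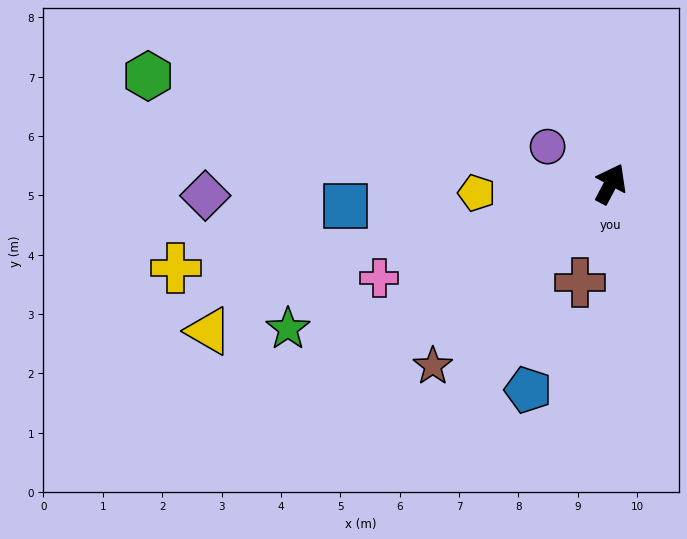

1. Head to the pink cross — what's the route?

turn left 140°, forward 4.2 m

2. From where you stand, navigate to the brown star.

turn left 164°, forward 4.3 m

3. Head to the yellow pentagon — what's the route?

turn left 122°, forward 2.3 m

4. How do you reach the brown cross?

turn right 169°, forward 1.7 m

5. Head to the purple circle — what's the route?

turn left 88°, forward 1.2 m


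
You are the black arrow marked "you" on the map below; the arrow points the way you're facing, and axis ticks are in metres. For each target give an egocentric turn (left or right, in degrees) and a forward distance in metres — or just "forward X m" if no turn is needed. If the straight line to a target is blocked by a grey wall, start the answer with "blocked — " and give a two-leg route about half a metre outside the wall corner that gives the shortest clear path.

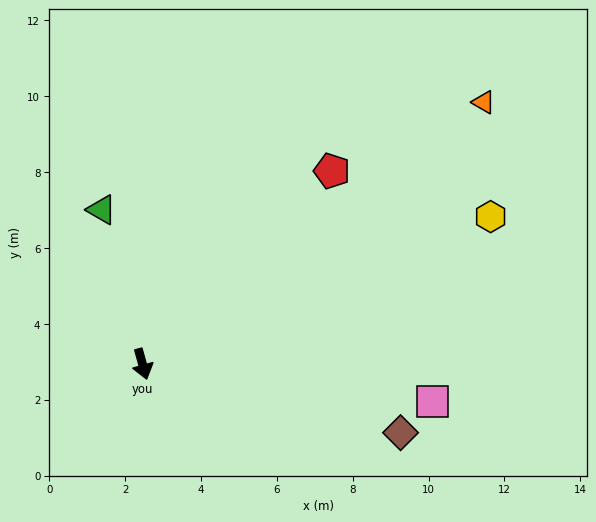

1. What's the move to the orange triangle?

turn left 112°, forward 11.3 m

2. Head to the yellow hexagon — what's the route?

turn left 97°, forward 10.0 m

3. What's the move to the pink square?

turn left 67°, forward 7.7 m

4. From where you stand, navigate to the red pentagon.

turn left 120°, forward 7.1 m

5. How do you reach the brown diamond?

turn left 60°, forward 7.0 m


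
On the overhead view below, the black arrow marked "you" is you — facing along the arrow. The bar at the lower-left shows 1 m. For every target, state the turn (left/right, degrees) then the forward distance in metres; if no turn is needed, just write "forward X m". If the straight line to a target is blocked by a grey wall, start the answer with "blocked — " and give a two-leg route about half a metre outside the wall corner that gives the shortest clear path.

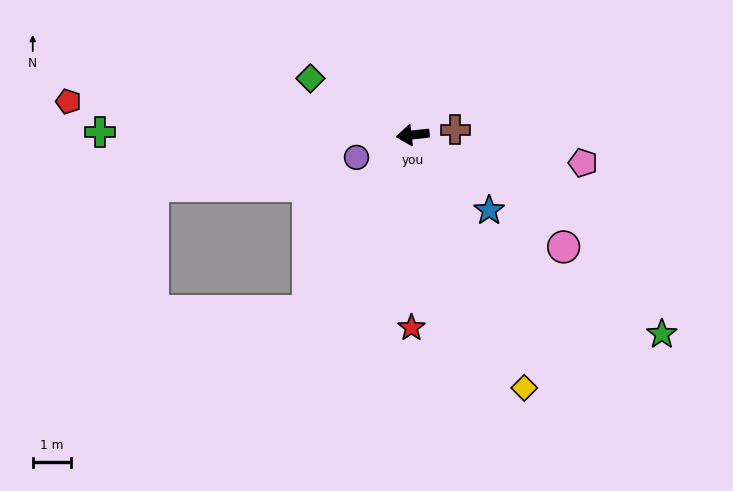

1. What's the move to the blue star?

turn left 129°, forward 2.8 m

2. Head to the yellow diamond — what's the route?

turn left 107°, forward 7.2 m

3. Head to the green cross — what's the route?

turn right 7°, forward 8.2 m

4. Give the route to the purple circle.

turn left 15°, forward 1.6 m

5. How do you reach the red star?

turn left 83°, forward 5.0 m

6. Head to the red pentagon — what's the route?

turn right 12°, forward 9.0 m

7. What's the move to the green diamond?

turn right 35°, forward 3.1 m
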